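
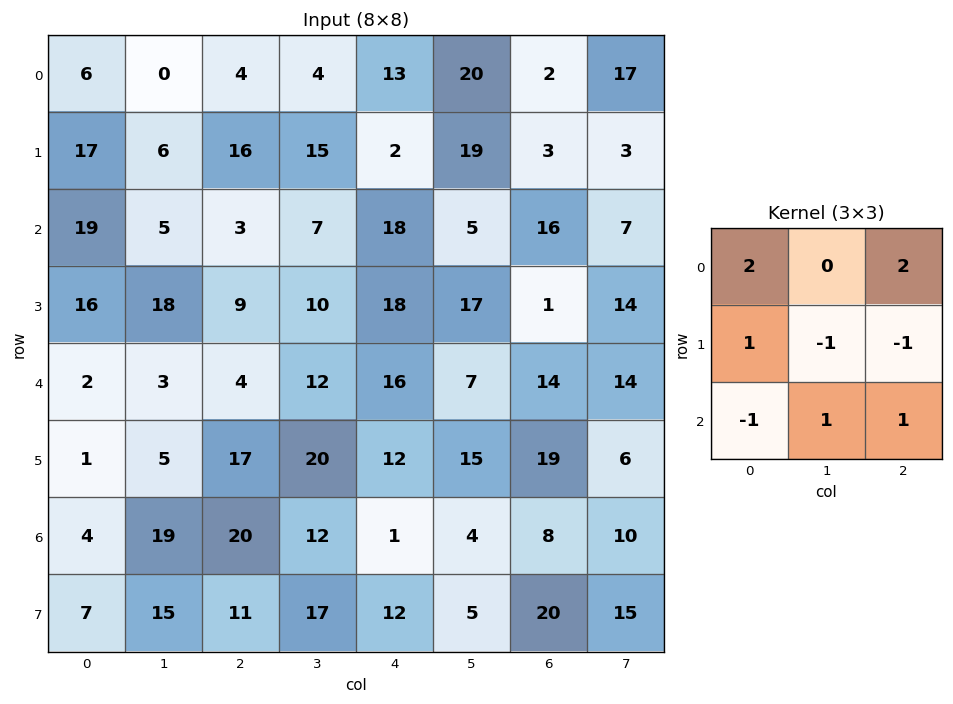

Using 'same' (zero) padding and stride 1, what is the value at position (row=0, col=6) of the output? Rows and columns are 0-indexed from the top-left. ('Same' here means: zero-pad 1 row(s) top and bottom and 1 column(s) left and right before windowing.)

-12

The receptive field on the zero-padded input at this output position is [0 0 0 / 20 2 17 / 19 3 3]. Elementwise product with the kernel and sum: 0·2 + 0·2 + 20·1 + 2·-1 + 17·-1 + 19·-1 + 3·1 + 3·1.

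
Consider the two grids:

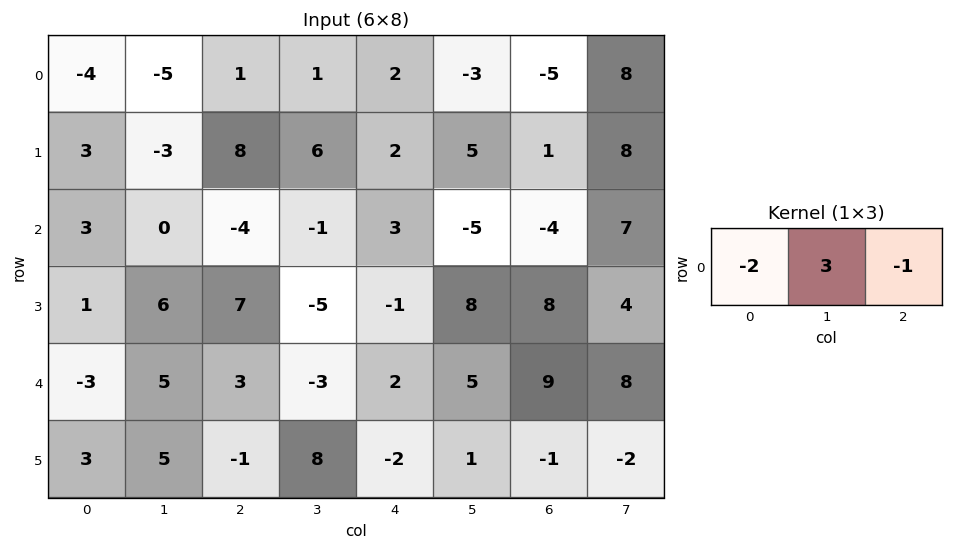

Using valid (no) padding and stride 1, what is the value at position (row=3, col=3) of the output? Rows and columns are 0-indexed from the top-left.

The receptive field on the input at this output position is [-5 -1 8]. Elementwise product with the kernel and sum: -5·-2 + -1·3 + 8·-1.

-1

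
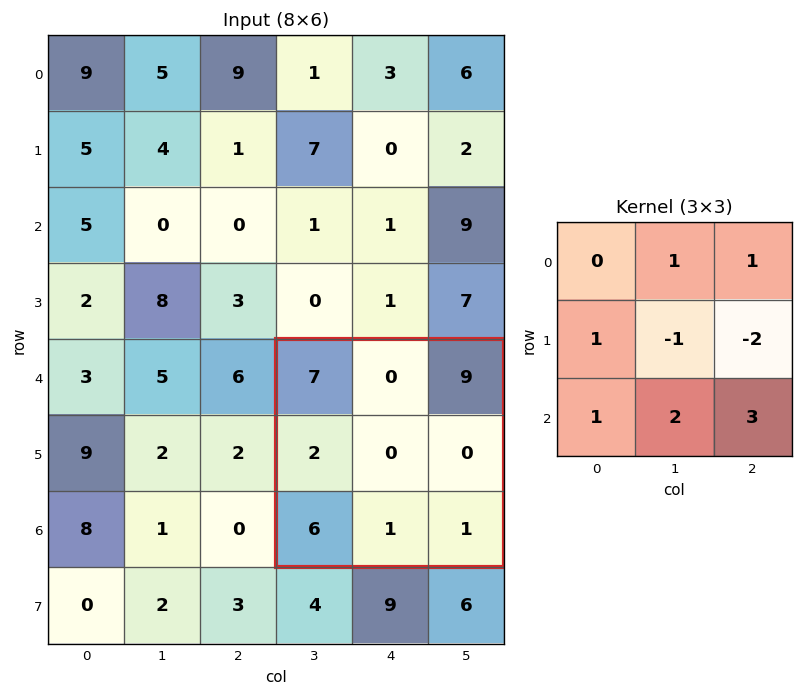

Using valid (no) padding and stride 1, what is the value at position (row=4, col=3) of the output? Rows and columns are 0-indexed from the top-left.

The receptive field on the input at this output position is [7 0 9 / 2 0 0 / 6 1 1]. Elementwise product with the kernel and sum: 0·1 + 9·1 + 2·1 + 0·-1 + 0·-2 + 6·1 + 1·2 + 1·3.

22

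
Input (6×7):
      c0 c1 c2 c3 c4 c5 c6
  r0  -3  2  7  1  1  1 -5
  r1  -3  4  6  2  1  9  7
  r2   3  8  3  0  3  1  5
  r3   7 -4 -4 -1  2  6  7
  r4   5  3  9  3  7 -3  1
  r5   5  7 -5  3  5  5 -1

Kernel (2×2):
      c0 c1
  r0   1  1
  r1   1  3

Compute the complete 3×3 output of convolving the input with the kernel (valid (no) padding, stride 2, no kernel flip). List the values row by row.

8 20 30
6 -4 24
34 16 24

Output[0,0]: The receptive field on the input at this output position is [-3 2 / -3 4]. Elementwise product with the kernel and sum: -3·1 + 2·1 + -3·1 + 4·3.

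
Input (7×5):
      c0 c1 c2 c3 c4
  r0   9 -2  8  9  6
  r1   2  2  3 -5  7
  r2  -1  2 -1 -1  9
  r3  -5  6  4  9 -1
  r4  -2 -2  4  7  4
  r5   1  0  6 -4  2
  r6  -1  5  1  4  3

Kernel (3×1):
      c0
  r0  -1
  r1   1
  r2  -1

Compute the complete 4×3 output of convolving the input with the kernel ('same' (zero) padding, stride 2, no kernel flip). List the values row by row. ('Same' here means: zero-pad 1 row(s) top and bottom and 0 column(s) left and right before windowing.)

Output[0,0]: The receptive field on the zero-padded input at this output position is [0 / 9 / 2]. Elementwise product with the kernel and sum: 0·-1 + 9·1 + 2·-1.
Output[0,1]: The receptive field on the zero-padded input at this output position is [0 / 8 / 3]. Elementwise product with the kernel and sum: 0·-1 + 8·1 + 3·-1.

7 5 -1
2 -8 3
2 -6 3
-2 -5 1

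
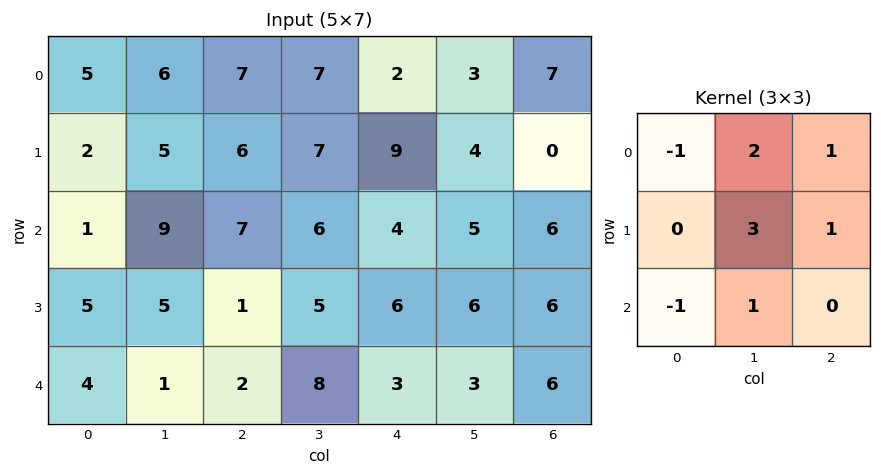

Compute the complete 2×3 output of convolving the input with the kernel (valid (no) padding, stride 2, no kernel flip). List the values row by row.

43 38 24
37 36 36

Output[0,0]: The receptive field on the input at this output position is [5 6 7 / 2 5 6 / 1 9 7]. Elementwise product with the kernel and sum: 5·-1 + 6·2 + 7·1 + 5·3 + 6·1 + 1·-1 + 9·1.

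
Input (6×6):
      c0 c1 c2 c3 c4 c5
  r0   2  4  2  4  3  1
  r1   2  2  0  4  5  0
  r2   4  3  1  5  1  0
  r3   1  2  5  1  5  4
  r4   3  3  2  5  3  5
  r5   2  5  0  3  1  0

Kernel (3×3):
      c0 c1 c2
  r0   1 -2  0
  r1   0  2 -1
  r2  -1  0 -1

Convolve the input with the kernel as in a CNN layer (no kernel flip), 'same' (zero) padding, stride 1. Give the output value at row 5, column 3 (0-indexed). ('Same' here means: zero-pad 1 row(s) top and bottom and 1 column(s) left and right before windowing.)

The receptive field on the zero-padded input at this output position is [2 5 3 / 0 3 1 / 0 0 0]. Elementwise product with the kernel and sum: 2·1 + 5·-2 + 3·2 + 1·-1 + 0·-1 + 0·-1.

-3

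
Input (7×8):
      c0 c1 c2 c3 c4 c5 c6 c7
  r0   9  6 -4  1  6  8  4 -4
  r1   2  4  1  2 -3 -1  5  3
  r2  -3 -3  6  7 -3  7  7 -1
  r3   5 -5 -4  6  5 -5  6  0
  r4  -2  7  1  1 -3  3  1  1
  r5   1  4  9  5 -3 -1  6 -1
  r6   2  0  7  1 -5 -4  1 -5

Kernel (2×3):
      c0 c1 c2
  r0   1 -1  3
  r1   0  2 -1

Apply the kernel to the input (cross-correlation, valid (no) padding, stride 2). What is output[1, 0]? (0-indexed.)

The receptive field on the input at this output position is [-3 -3 6 / 5 -5 -4]. Elementwise product with the kernel and sum: -3·1 + -3·-1 + 6·3 + -5·2 + -4·-1.

12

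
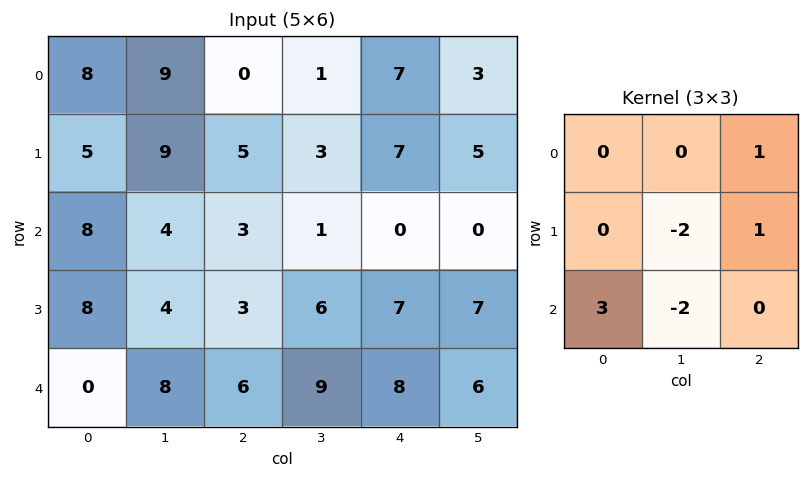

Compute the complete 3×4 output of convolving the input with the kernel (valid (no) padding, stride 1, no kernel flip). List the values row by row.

Output[0,0]: The receptive field on the input at this output position is [8 9 0 / 5 9 5 / 8 4 3]. Elementwise product with the kernel and sum: 0·1 + 9·-2 + 5·1 + 8·3 + 4·-2.
Output[0,1]: The receptive field on the input at this output position is [9 0 1 / 9 5 3 / 4 3 1]. Elementwise product with the kernel and sum: 1·1 + 5·-2 + 3·1 + 4·3 + 3·-2.

3 0 15 -3
16 4 2 9
-18 13 -5 4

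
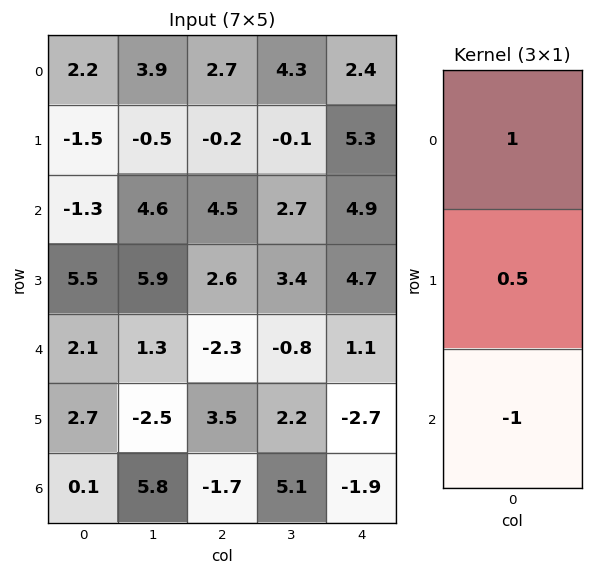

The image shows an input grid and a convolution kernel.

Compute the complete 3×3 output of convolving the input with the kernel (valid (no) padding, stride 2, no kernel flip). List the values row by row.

Output[0,0]: The receptive field on the input at this output position is [2.2 / -1.5 / -1.3]. Elementwise product with the kernel and sum: 2.2·1 + -1.5·0.5 + -1.3·-1.
Output[0,1]: The receptive field on the input at this output position is [2.7 / -0.2 / 4.5]. Elementwise product with the kernel and sum: 2.7·1 + -0.2·0.5 + 4.5·-1.

2.75 -1.9 0.15
-0.65 8.1 6.15
3.35 1.15 1.65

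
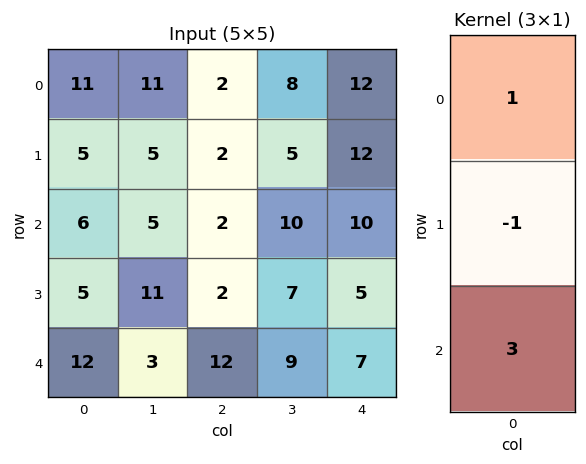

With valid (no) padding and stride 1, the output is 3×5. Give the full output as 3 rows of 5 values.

24 21 6 33 30
14 33 6 16 17
37 3 36 30 26

Output[0,0]: The receptive field on the input at this output position is [11 / 5 / 6]. Elementwise product with the kernel and sum: 11·1 + 5·-1 + 6·3.
Output[0,1]: The receptive field on the input at this output position is [11 / 5 / 5]. Elementwise product with the kernel and sum: 11·1 + 5·-1 + 5·3.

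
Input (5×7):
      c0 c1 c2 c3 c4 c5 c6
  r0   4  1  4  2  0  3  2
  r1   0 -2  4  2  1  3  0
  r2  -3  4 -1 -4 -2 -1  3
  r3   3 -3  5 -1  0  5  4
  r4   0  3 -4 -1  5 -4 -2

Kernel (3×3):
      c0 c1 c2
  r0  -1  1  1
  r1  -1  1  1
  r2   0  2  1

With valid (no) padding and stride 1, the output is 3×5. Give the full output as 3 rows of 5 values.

10 7 -13 -2 8
7 8 -8 8 20
7 -11 -8 13 3

Output[0,0]: The receptive field on the input at this output position is [4 1 4 / 0 -2 4 / -3 4 -1]. Elementwise product with the kernel and sum: 4·-1 + 1·1 + 4·1 + 0·-1 + -2·1 + 4·1 + 4·2 + -1·1.
Output[0,1]: The receptive field on the input at this output position is [1 4 2 / -2 4 2 / 4 -1 -4]. Elementwise product with the kernel and sum: 1·-1 + 4·1 + 2·1 + -2·-1 + 4·1 + 2·1 + -1·2 + -4·1.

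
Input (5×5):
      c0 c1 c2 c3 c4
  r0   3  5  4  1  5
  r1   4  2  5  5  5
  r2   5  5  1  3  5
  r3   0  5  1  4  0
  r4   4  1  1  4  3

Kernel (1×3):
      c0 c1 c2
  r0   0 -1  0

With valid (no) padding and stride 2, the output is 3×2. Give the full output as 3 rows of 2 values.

-5 -1
-5 -3
-1 -4

Output[0,0]: The receptive field on the input at this output position is [3 5 4]. Elementwise product with the kernel and sum: 5·-1.
Output[0,1]: The receptive field on the input at this output position is [4 1 5]. Elementwise product with the kernel and sum: 1·-1.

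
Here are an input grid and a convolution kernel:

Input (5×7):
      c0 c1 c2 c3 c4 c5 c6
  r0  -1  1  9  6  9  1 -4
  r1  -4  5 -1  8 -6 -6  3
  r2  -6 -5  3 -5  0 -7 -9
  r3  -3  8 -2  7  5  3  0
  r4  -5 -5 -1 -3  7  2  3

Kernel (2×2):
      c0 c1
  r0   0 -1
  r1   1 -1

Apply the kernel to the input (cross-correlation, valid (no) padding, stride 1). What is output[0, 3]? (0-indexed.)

The receptive field on the input at this output position is [6 9 / 8 -6]. Elementwise product with the kernel and sum: 9·-1 + 8·1 + -6·-1.

5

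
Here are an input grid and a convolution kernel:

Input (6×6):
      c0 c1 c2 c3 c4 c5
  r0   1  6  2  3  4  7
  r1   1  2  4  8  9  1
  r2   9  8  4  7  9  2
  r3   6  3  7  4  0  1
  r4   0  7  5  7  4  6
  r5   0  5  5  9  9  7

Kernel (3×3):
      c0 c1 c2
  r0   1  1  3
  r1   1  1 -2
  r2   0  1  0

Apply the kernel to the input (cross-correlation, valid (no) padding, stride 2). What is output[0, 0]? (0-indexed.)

The receptive field on the input at this output position is [1 6 2 / 1 2 4 / 9 8 4]. Elementwise product with the kernel and sum: 1·1 + 6·1 + 2·3 + 1·1 + 2·1 + 4·-2 + 8·1.

16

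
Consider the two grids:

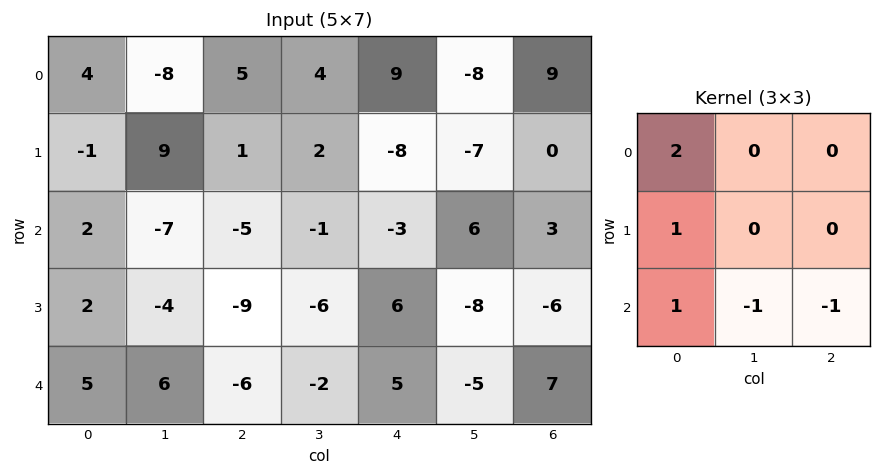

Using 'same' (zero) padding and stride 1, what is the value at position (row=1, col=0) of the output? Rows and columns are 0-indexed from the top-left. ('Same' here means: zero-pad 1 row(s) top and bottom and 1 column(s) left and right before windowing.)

5

The receptive field on the zero-padded input at this output position is [0 4 -8 / 0 -1 9 / 0 2 -7]. Elementwise product with the kernel and sum: 0·2 + 0·1 + 0·1 + 2·-1 + -7·-1.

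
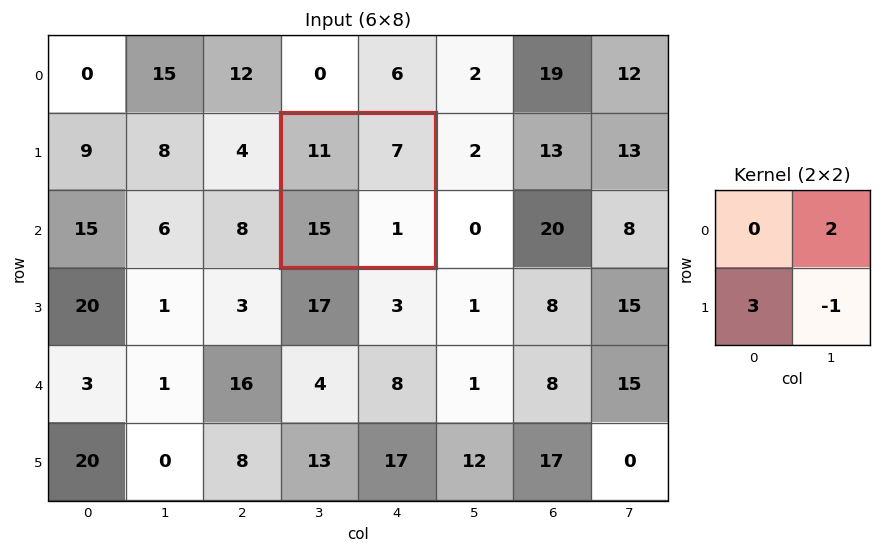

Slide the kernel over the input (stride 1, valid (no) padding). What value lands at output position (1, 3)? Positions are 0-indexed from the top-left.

58

The receptive field on the input at this output position is [11 7 / 15 1]. Elementwise product with the kernel and sum: 7·2 + 15·3 + 1·-1.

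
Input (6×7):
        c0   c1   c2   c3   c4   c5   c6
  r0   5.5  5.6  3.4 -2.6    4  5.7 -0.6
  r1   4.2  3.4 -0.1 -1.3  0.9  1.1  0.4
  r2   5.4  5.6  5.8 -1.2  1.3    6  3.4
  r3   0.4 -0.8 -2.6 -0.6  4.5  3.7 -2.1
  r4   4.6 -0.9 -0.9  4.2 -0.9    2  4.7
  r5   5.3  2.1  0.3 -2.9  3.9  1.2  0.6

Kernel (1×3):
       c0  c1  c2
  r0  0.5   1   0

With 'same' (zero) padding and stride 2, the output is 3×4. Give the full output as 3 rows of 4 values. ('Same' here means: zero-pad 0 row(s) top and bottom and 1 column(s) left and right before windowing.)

Output[0,0]: The receptive field on the zero-padded input at this output position is [0 5.5 5.6]. Elementwise product with the kernel and sum: 0·0.5 + 5.5·1.

5.5 6.2 2.7 2.25
5.4 8.6 0.7 6.4
4.6 -1.35 1.2 5.7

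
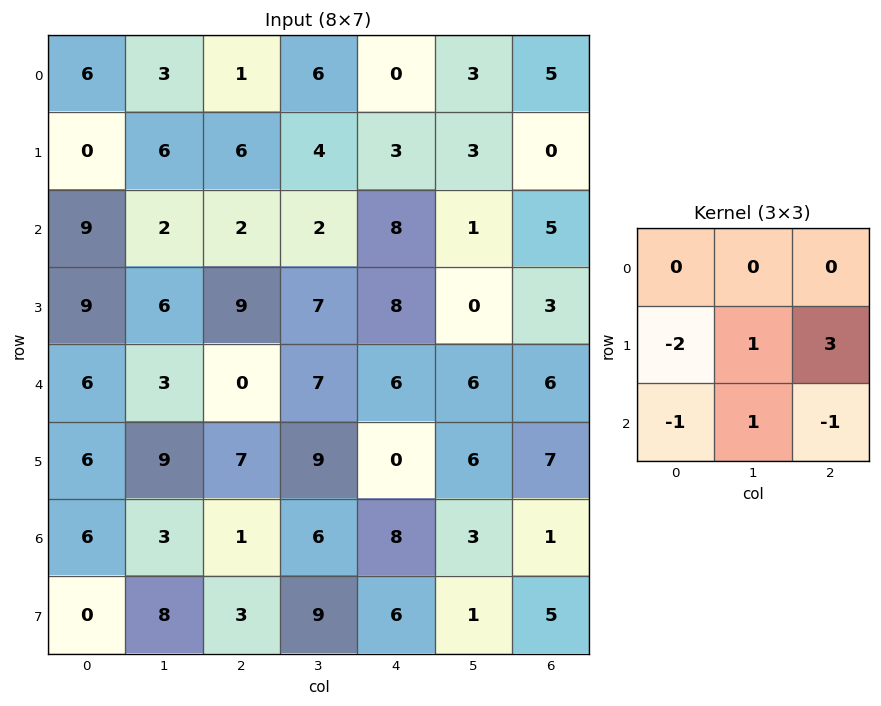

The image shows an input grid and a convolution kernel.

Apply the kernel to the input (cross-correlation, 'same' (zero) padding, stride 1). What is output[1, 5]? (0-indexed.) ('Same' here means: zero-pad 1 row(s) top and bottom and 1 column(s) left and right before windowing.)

The receptive field on the zero-padded input at this output position is [0 3 5 / 3 3 0 / 8 1 5]. Elementwise product with the kernel and sum: 3·-2 + 3·1 + 0·3 + 8·-1 + 1·1 + 5·-1.

-15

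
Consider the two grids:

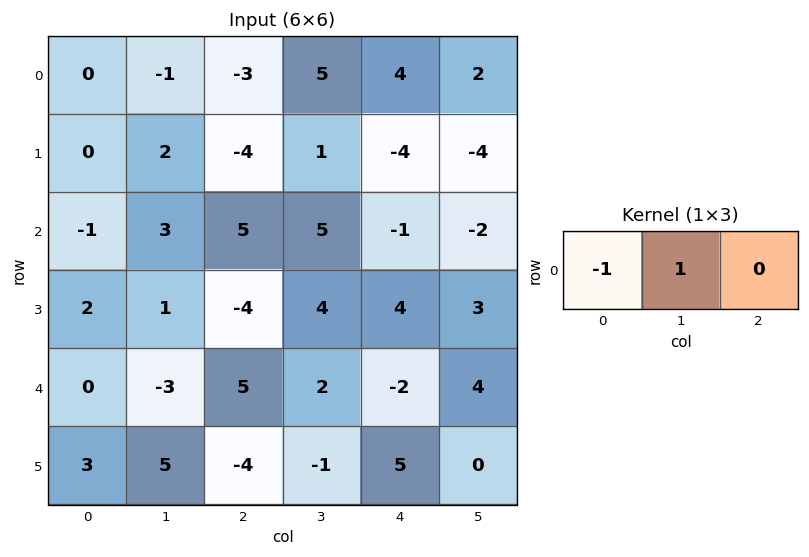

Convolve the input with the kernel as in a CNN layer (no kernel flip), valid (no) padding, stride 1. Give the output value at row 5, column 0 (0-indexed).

2

The receptive field on the input at this output position is [3 5 -4]. Elementwise product with the kernel and sum: 3·-1 + 5·1.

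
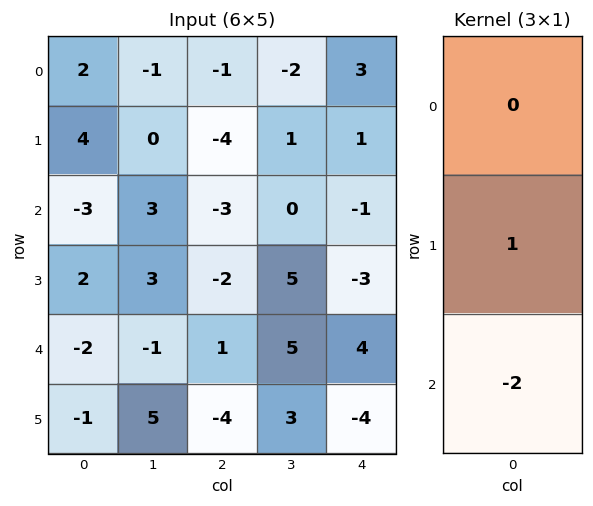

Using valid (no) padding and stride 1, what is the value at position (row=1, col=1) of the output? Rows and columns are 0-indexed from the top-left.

-3

The receptive field on the input at this output position is [0 / 3 / 3]. Elementwise product with the kernel and sum: 3·1 + 3·-2.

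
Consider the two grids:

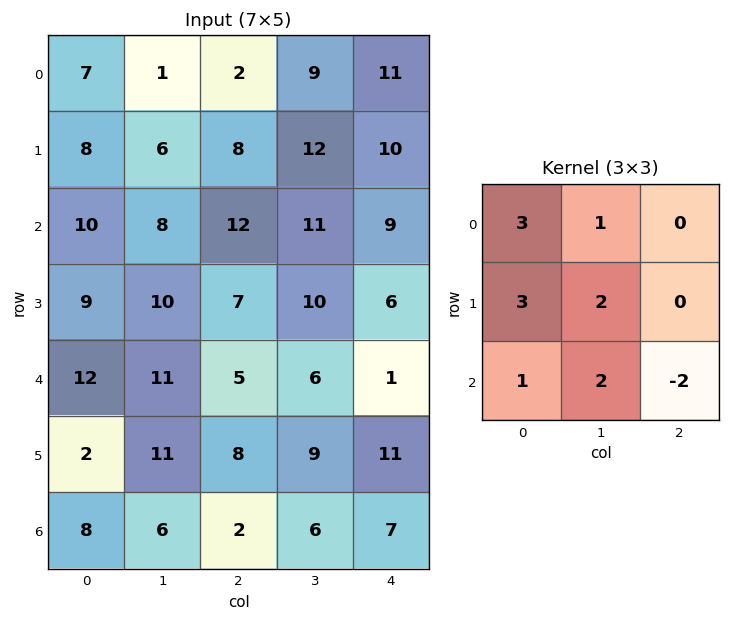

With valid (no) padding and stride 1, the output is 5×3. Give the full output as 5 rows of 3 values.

60 49 79
91 78 109
109 89 103
103 89 62
91 85 63

Output[0,0]: The receptive field on the input at this output position is [7 1 2 / 8 6 8 / 10 8 12]. Elementwise product with the kernel and sum: 7·3 + 1·1 + 8·3 + 6·2 + 10·1 + 8·2 + 12·-2.
Output[0,1]: The receptive field on the input at this output position is [1 2 9 / 6 8 12 / 8 12 11]. Elementwise product with the kernel and sum: 1·3 + 2·1 + 6·3 + 8·2 + 8·1 + 12·2 + 11·-2.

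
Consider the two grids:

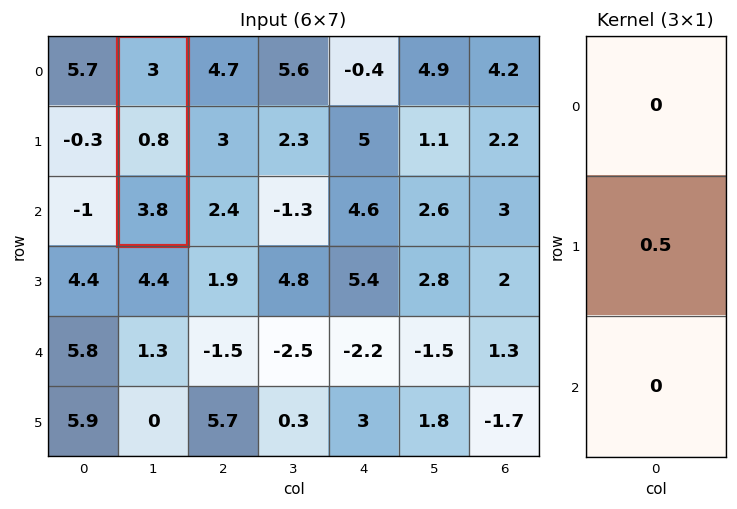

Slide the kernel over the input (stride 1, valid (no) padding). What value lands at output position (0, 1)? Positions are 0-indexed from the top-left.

The receptive field on the input at this output position is [3 / 0.8 / 3.8]. Elementwise product with the kernel and sum: 0.8·0.5.

0.4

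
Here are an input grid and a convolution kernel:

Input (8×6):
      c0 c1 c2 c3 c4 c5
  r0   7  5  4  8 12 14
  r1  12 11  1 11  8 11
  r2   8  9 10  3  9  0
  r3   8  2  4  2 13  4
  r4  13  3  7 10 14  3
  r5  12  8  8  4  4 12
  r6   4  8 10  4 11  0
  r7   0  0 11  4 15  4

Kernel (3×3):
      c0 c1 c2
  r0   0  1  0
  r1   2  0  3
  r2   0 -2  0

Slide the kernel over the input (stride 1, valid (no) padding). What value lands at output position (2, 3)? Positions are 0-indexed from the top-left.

The receptive field on the input at this output position is [3 9 0 / 2 13 4 / 10 14 3]. Elementwise product with the kernel and sum: 9·1 + 2·2 + 4·3 + 14·-2.

-3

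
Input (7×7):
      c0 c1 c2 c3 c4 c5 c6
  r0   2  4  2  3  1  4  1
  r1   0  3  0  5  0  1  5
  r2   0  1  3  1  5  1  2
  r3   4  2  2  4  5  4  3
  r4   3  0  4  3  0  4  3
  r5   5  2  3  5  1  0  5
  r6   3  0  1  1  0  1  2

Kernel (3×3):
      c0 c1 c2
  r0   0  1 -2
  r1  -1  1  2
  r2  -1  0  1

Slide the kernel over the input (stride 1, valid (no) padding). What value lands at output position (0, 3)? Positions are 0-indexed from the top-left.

The receptive field on the input at this output position is [3 1 4 / 5 0 1 / 1 5 1]. Elementwise product with the kernel and sum: 1·1 + 4·-2 + 5·-1 + 0·1 + 1·2 + 1·-1 + 1·1.

-10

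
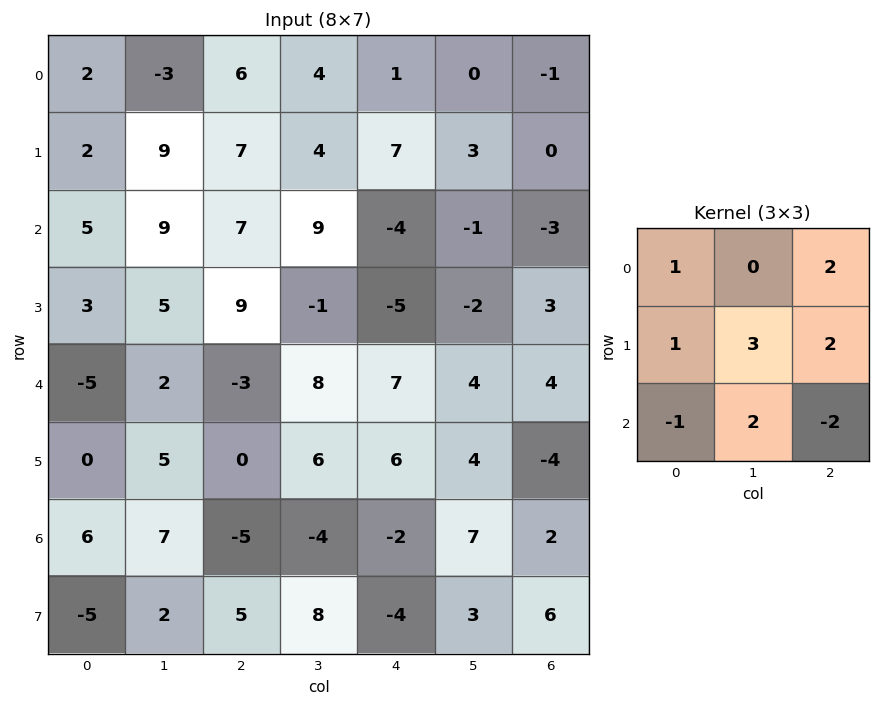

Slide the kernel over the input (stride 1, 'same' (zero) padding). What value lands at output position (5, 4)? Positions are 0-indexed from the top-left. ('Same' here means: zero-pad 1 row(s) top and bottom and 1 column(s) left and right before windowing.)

The receptive field on the zero-padded input at this output position is [8 7 4 / 6 6 4 / -4 -2 7]. Elementwise product with the kernel and sum: 8·1 + 4·2 + 6·1 + 6·3 + 4·2 + -4·-1 + -2·2 + 7·-2.

34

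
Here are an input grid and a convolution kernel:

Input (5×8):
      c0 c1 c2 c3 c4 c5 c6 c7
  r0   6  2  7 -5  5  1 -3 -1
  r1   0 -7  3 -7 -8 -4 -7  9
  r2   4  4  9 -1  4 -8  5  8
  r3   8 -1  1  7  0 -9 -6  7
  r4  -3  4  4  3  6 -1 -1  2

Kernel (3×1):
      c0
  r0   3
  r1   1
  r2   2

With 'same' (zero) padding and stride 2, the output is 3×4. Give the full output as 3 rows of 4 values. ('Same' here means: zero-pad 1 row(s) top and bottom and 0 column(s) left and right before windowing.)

6 13 -11 -17
20 20 -20 -28
21 7 6 -19

Output[0,0]: The receptive field on the zero-padded input at this output position is [0 / 6 / 0]. Elementwise product with the kernel and sum: 0·3 + 6·1 + 0·2.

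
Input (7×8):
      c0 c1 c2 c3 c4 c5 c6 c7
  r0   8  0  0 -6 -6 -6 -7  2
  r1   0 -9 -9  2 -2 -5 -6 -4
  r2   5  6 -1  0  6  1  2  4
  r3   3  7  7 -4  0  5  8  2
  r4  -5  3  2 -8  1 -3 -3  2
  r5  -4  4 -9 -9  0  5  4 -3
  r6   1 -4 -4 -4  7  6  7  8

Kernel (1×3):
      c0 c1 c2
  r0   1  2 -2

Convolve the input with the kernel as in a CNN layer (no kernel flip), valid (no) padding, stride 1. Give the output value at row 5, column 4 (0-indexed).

2

The receptive field on the input at this output position is [0 5 4]. Elementwise product with the kernel and sum: 0·1 + 5·2 + 4·-2.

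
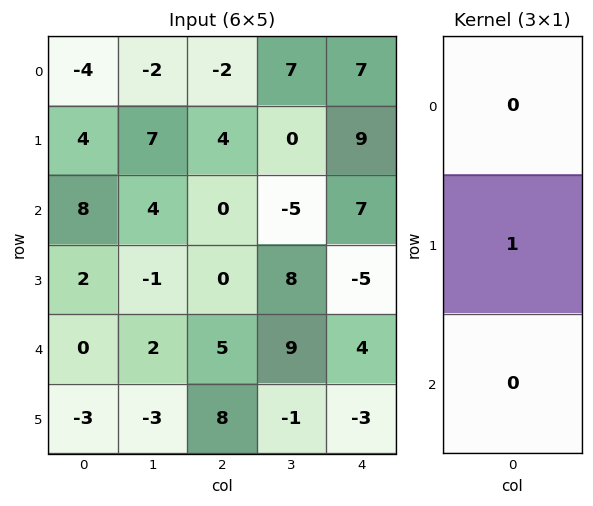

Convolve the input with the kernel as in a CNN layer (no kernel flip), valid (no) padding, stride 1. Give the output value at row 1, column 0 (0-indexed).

8

The receptive field on the input at this output position is [4 / 8 / 2]. Elementwise product with the kernel and sum: 8·1.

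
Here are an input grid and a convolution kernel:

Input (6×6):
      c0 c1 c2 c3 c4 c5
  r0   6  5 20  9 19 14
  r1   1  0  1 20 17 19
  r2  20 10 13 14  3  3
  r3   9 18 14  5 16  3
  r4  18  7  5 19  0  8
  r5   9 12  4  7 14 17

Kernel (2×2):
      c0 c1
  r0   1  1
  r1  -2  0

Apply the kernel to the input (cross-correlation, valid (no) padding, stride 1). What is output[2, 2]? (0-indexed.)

The receptive field on the input at this output position is [13 14 / 14 5]. Elementwise product with the kernel and sum: 13·1 + 14·1 + 14·-2.

-1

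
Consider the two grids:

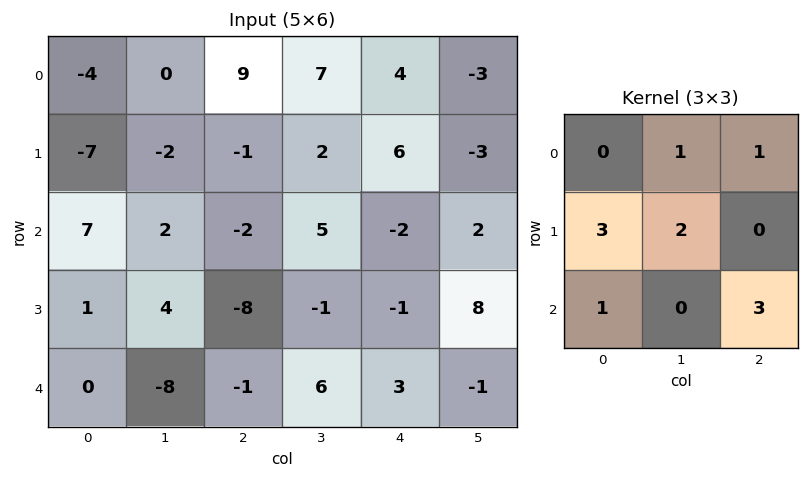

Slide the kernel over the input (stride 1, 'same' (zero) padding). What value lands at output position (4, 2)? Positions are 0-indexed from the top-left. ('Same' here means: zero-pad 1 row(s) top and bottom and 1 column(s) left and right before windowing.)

-35

The receptive field on the zero-padded input at this output position is [4 -8 -1 / -8 -1 6 / 0 0 0]. Elementwise product with the kernel and sum: -8·1 + -1·1 + -8·3 + -1·2 + 0·1 + 0·3.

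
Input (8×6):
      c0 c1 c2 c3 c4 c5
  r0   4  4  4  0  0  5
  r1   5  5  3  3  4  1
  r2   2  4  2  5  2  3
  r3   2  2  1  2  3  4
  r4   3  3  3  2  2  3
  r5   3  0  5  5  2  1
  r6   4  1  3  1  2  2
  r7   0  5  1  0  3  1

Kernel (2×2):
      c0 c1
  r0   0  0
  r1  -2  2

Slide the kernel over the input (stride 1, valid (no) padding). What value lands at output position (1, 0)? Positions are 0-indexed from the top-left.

The receptive field on the input at this output position is [5 5 / 2 4]. Elementwise product with the kernel and sum: 2·-2 + 4·2.

4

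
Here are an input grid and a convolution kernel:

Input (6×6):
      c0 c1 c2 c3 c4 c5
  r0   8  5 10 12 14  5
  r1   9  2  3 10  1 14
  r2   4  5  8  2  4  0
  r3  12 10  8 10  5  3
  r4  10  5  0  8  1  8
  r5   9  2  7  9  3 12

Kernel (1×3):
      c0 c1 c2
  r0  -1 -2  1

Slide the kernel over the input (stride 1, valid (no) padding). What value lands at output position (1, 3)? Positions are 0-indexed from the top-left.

2

The receptive field on the input at this output position is [10 1 14]. Elementwise product with the kernel and sum: 10·-1 + 1·-2 + 14·1.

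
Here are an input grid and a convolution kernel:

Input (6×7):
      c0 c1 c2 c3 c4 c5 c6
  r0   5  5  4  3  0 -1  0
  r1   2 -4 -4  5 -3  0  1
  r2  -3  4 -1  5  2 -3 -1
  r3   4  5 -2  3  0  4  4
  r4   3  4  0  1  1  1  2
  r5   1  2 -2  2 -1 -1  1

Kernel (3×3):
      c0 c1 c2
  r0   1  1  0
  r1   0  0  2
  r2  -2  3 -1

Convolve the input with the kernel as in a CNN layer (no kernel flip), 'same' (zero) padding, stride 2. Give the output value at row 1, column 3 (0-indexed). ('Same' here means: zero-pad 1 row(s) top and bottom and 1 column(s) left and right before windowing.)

5

The receptive field on the zero-padded input at this output position is [0 1 0 / -3 -1 0 / 4 4 0]. Elementwise product with the kernel and sum: 0·1 + 1·1 + 0·2 + 4·-2 + 4·3 + 0·-1.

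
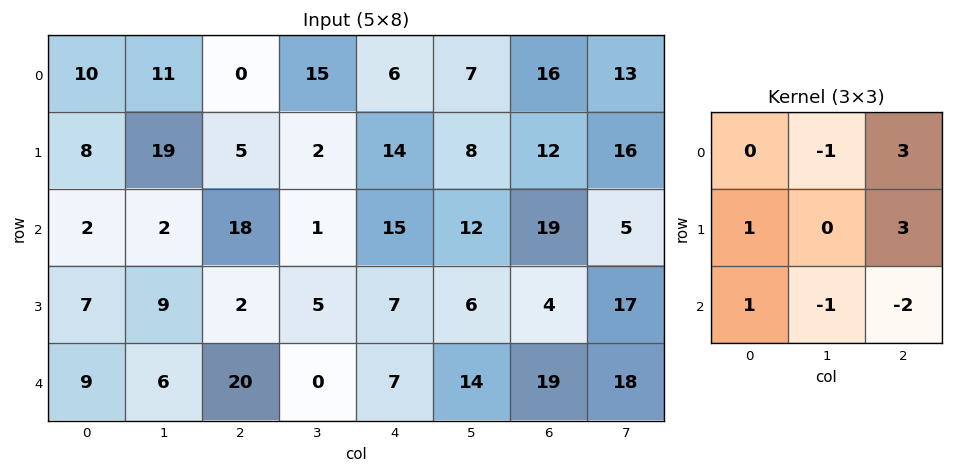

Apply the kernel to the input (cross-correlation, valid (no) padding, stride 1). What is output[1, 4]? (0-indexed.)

The receptive field on the input at this output position is [14 8 12 / 15 12 19 / 7 6 4]. Elementwise product with the kernel and sum: 8·-1 + 12·3 + 15·1 + 19·3 + 7·1 + 6·-1 + 4·-2.

93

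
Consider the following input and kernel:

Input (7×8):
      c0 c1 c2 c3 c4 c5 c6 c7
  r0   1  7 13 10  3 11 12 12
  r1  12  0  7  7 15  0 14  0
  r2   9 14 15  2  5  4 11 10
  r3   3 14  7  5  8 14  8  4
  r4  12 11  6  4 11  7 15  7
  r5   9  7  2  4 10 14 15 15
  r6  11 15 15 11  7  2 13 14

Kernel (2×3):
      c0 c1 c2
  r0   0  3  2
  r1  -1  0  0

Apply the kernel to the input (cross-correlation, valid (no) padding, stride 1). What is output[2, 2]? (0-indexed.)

The receptive field on the input at this output position is [15 2 5 / 7 5 8]. Elementwise product with the kernel and sum: 2·3 + 5·2 + 7·-1.

9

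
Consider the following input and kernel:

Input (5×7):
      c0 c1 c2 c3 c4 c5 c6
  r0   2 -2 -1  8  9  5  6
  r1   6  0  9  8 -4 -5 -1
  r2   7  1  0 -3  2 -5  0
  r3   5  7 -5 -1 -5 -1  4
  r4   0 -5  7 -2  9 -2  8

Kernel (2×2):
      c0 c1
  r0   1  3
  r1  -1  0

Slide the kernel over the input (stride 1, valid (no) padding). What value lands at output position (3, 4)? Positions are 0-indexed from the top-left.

The receptive field on the input at this output position is [-5 -1 / 9 -2]. Elementwise product with the kernel and sum: -5·1 + -1·3 + 9·-1.

-17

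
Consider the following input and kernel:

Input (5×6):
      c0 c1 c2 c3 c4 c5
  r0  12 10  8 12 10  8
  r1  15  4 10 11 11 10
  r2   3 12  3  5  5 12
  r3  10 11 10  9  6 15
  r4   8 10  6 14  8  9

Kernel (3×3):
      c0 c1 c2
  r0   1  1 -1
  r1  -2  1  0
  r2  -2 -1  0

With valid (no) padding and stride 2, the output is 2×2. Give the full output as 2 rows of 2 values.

Output[0,0]: The receptive field on the input at this output position is [12 10 8 / 15 4 10 / 3 12 3]. Elementwise product with the kernel and sum: 12·1 + 10·1 + 8·-1 + 15·-2 + 4·1 + 3·-2 + 12·-1.
Output[0,1]: The receptive field on the input at this output position is [8 12 10 / 10 11 11 / 3 5 5]. Elementwise product with the kernel and sum: 8·1 + 12·1 + 10·-1 + 10·-2 + 11·1 + 3·-2 + 5·-1.

-30 -10
-23 -34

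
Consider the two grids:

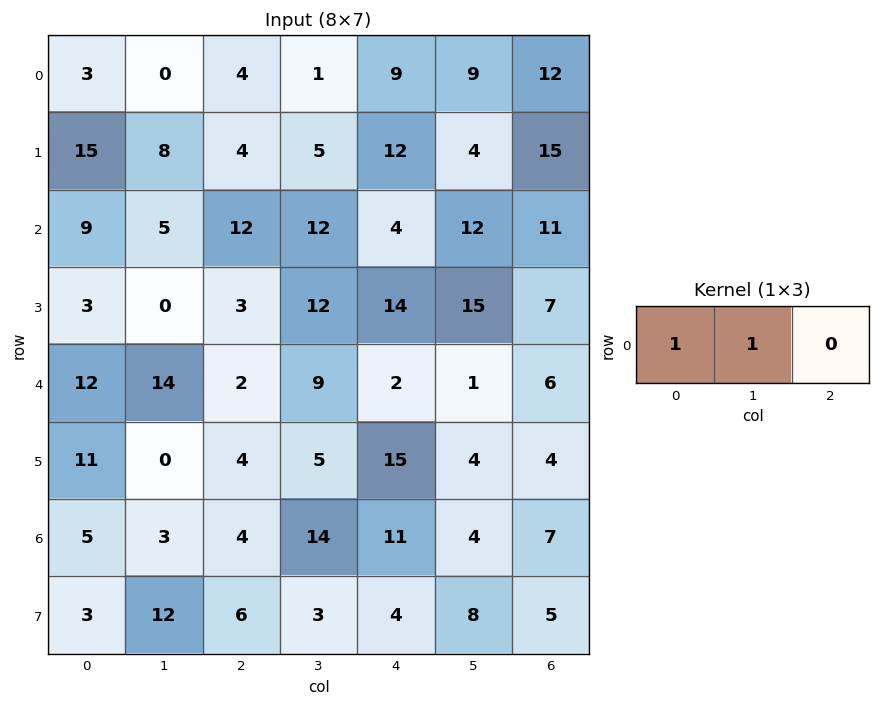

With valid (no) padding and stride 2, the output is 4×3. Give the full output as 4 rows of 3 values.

3 5 18
14 24 16
26 11 3
8 18 15

Output[0,0]: The receptive field on the input at this output position is [3 0 4]. Elementwise product with the kernel and sum: 3·1 + 0·1.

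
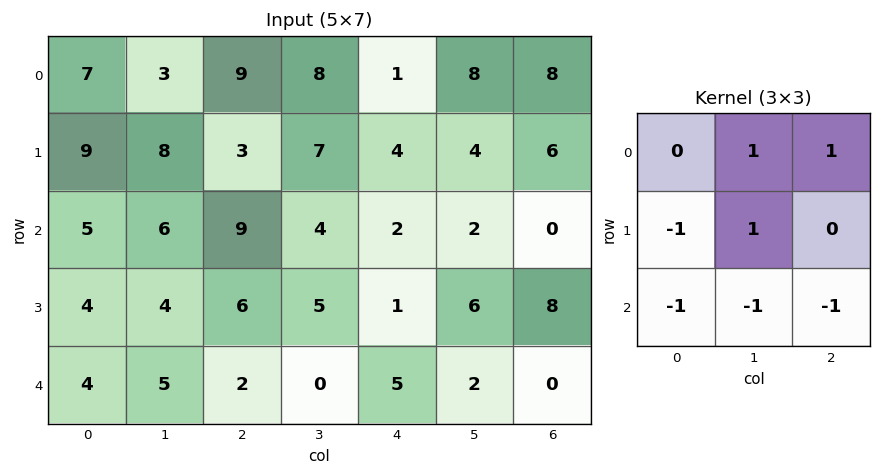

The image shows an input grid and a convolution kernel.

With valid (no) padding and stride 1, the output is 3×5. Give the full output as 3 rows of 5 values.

Output[0,0]: The receptive field on the input at this output position is [7 3 9 / 9 8 3 / 5 6 9]. Elementwise product with the kernel and sum: 3·1 + 9·1 + 9·-1 + 8·1 + 5·-1 + 6·-1 + 9·-1.
Output[0,1]: The receptive field on the input at this output position is [3 9 8 / 8 3 7 / 6 9 4]. Elementwise product with the kernel and sum: 9·1 + 8·1 + 8·-1 + 3·1 + 6·-1 + 9·-1 + 4·-1.

-9 -7 -2 -2 12
-2 -2 -6 -6 -5
4 8 -2 -7 0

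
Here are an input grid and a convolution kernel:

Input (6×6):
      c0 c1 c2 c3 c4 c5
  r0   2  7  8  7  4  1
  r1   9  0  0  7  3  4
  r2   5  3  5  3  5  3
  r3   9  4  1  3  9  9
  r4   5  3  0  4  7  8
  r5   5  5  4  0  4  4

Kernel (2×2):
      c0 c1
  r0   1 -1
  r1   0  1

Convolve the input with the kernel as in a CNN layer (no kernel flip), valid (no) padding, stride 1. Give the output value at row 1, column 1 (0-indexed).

5

The receptive field on the input at this output position is [0 0 / 3 5]. Elementwise product with the kernel and sum: 0·1 + 0·-1 + 5·1.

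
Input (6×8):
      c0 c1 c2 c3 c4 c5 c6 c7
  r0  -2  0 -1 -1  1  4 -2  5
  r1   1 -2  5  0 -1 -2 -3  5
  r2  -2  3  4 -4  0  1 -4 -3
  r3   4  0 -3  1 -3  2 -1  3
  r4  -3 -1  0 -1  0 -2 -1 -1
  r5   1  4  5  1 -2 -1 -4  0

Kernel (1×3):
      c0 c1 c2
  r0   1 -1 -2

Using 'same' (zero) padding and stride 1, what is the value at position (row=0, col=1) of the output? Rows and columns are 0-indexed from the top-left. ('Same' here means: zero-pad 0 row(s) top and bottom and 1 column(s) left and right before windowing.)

The receptive field on the zero-padded input at this output position is [-2 0 -1]. Elementwise product with the kernel and sum: -2·1 + 0·-1 + -1·-2.

0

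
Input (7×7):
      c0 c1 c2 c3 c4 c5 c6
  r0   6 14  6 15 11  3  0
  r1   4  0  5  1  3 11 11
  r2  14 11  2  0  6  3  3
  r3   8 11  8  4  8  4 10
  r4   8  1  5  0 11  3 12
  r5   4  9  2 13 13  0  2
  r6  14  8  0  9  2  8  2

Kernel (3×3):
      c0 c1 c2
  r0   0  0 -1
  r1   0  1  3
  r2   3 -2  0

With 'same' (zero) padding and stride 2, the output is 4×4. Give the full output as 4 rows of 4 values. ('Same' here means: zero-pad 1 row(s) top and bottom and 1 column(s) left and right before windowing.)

40 41 17 11
31 18 0 -5
-8 24 29 8
29 14 26 2

Output[0,0]: The receptive field on the zero-padded input at this output position is [0 0 0 / 0 6 14 / 0 4 0]. Elementwise product with the kernel and sum: 0·-1 + 6·1 + 14·3 + 0·3 + 4·-2.
Output[0,1]: The receptive field on the zero-padded input at this output position is [0 0 0 / 14 6 15 / 0 5 1]. Elementwise product with the kernel and sum: 0·-1 + 6·1 + 15·3 + 0·3 + 5·-2.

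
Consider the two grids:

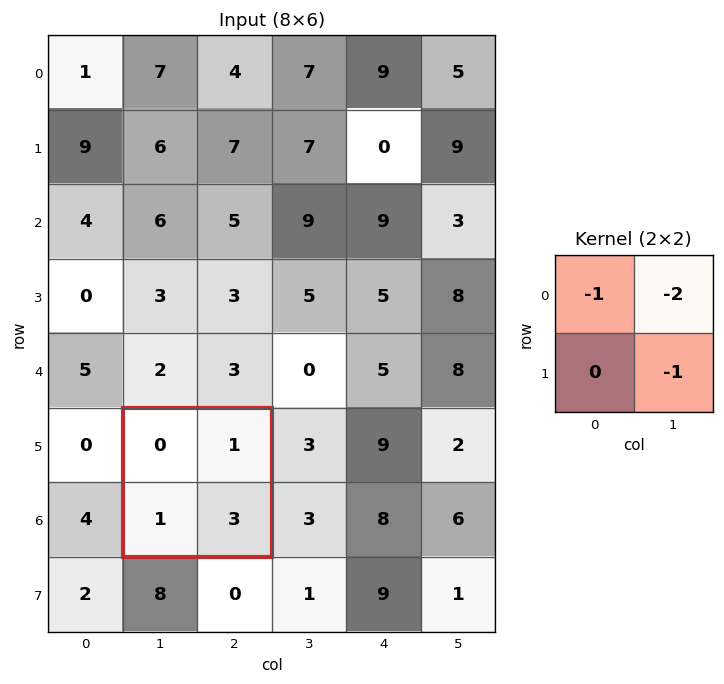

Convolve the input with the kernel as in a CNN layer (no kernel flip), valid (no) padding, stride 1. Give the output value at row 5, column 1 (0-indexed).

-5

The receptive field on the input at this output position is [0 1 / 1 3]. Elementwise product with the kernel and sum: 0·-1 + 1·-2 + 3·-1.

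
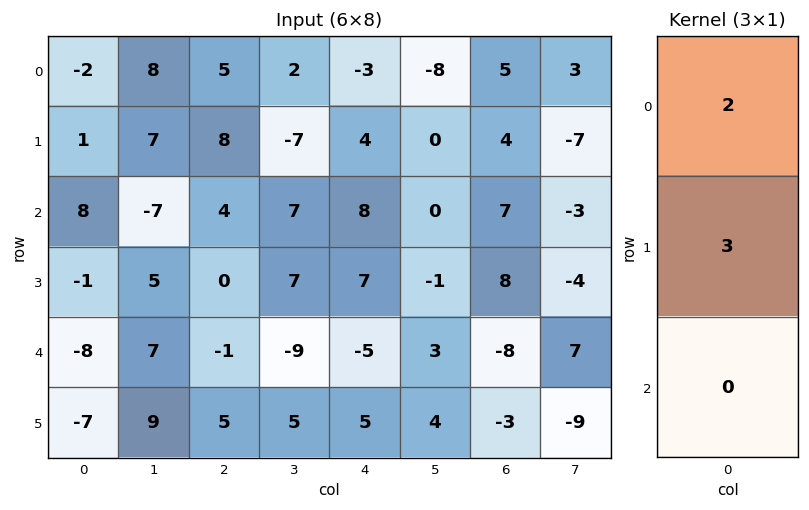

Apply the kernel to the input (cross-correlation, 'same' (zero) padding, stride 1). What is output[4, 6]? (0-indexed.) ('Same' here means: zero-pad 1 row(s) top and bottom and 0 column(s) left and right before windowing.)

-8

The receptive field on the zero-padded input at this output position is [8 / -8 / -3]. Elementwise product with the kernel and sum: 8·2 + -8·3.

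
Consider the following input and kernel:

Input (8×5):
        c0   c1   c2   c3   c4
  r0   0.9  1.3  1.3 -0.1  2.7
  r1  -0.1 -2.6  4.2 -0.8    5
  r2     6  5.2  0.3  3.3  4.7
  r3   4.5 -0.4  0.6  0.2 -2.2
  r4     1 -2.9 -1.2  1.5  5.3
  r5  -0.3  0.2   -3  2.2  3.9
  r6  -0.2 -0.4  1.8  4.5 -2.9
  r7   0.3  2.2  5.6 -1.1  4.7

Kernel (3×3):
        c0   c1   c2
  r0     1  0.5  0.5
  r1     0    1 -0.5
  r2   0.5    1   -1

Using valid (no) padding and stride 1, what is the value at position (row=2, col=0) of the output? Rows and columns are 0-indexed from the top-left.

6.85

The receptive field on the input at this output position is [6 5.2 0.3 / 4.5 -0.4 0.6 / 1 -2.9 -1.2]. Elementwise product with the kernel and sum: 6·1 + 5.2·0.5 + 0.3·0.5 + -0.4·1 + 0.6·-0.5 + 1·0.5 + -2.9·1 + -1.2·-1.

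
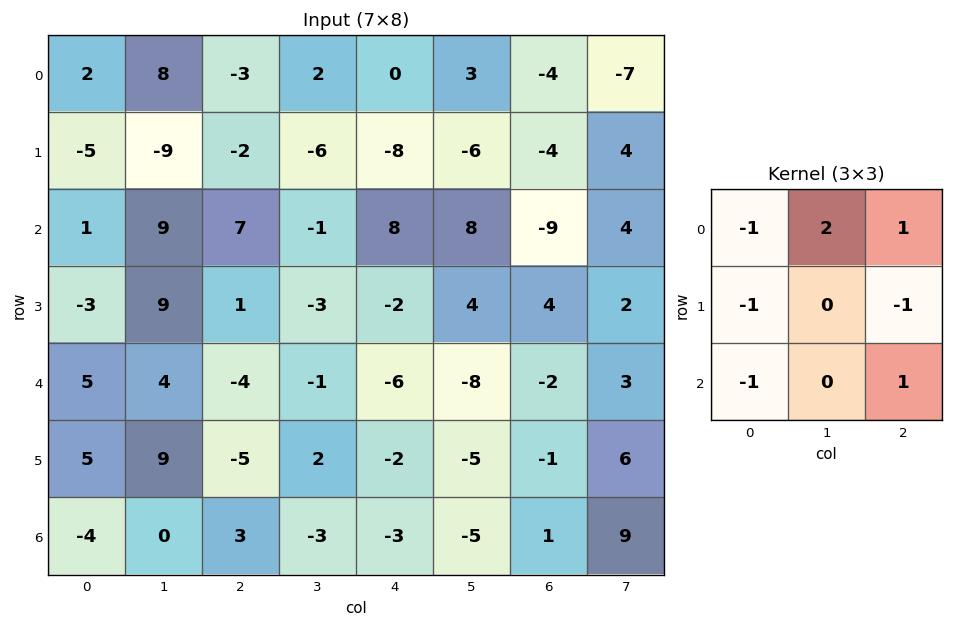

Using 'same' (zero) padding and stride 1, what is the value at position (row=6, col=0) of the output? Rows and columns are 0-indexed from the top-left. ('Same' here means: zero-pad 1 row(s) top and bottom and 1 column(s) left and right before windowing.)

19

The receptive field on the zero-padded input at this output position is [0 5 9 / 0 -4 0 / 0 0 0]. Elementwise product with the kernel and sum: 0·-1 + 5·2 + 9·1 + 0·-1 + 0·-1 + 0·-1 + 0·1.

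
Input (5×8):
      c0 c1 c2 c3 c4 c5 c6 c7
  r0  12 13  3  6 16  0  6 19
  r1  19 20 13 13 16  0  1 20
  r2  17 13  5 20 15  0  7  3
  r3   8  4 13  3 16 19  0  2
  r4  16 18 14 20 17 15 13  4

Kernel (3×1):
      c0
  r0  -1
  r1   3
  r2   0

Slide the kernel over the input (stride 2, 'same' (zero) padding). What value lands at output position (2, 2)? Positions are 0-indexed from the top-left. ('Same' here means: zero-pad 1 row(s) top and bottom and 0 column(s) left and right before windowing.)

35

The receptive field on the zero-padded input at this output position is [16 / 17 / 0]. Elementwise product with the kernel and sum: 16·-1 + 17·3.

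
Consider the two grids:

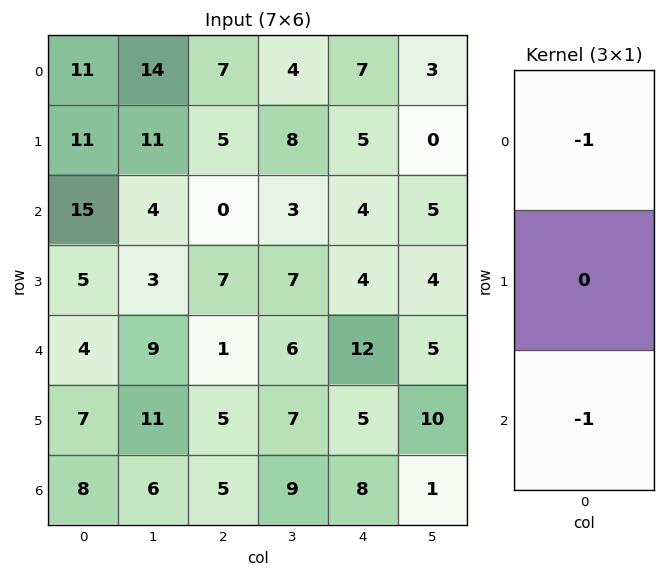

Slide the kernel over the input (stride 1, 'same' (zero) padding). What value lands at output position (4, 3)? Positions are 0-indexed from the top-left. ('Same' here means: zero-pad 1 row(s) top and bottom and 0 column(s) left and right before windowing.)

-14

The receptive field on the zero-padded input at this output position is [7 / 6 / 7]. Elementwise product with the kernel and sum: 7·-1 + 7·-1.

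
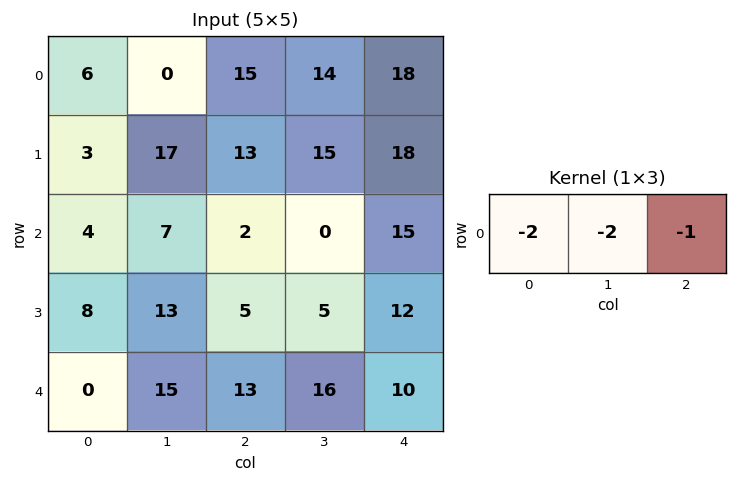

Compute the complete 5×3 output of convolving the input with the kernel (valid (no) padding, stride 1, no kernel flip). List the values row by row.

-27 -44 -76
-53 -75 -74
-24 -18 -19
-47 -41 -32
-43 -72 -68

Output[0,0]: The receptive field on the input at this output position is [6 0 15]. Elementwise product with the kernel and sum: 6·-2 + 0·-2 + 15·-1.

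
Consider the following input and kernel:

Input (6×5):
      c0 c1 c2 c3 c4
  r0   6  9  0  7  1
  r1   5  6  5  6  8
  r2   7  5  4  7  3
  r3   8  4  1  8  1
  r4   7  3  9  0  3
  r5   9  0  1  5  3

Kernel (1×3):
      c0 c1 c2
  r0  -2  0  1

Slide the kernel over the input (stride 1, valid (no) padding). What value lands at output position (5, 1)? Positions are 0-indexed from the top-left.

5

The receptive field on the input at this output position is [0 1 5]. Elementwise product with the kernel and sum: 0·-2 + 5·1.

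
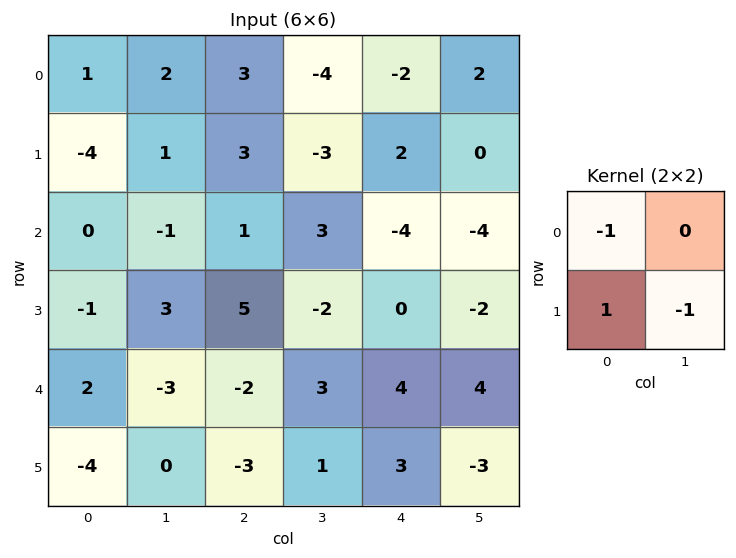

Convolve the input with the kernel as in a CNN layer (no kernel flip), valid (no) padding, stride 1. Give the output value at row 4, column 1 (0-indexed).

The receptive field on the input at this output position is [-3 -2 / 0 -3]. Elementwise product with the kernel and sum: -3·-1 + 0·1 + -3·-1.

6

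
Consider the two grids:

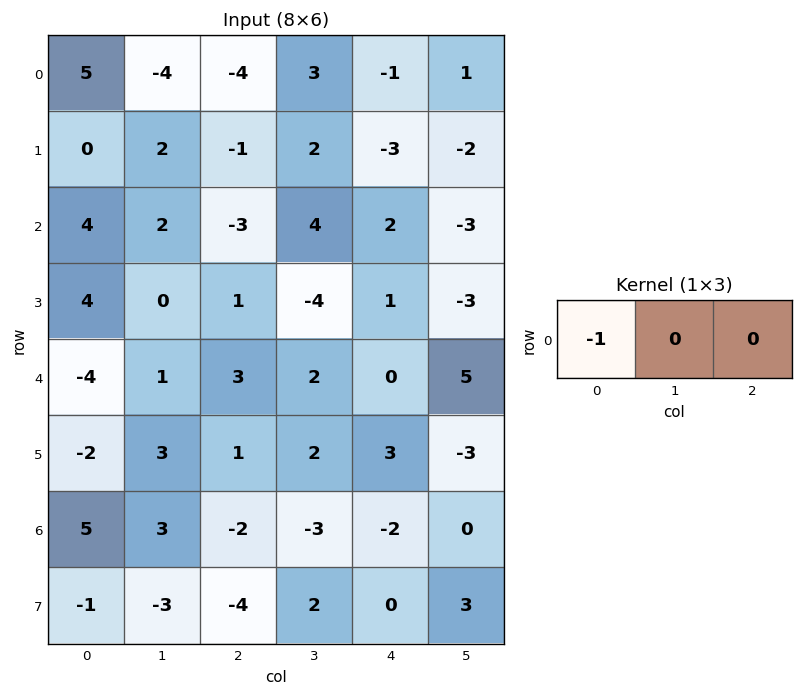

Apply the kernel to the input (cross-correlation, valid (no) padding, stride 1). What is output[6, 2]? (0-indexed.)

2

The receptive field on the input at this output position is [-2 -3 -2]. Elementwise product with the kernel and sum: -2·-1.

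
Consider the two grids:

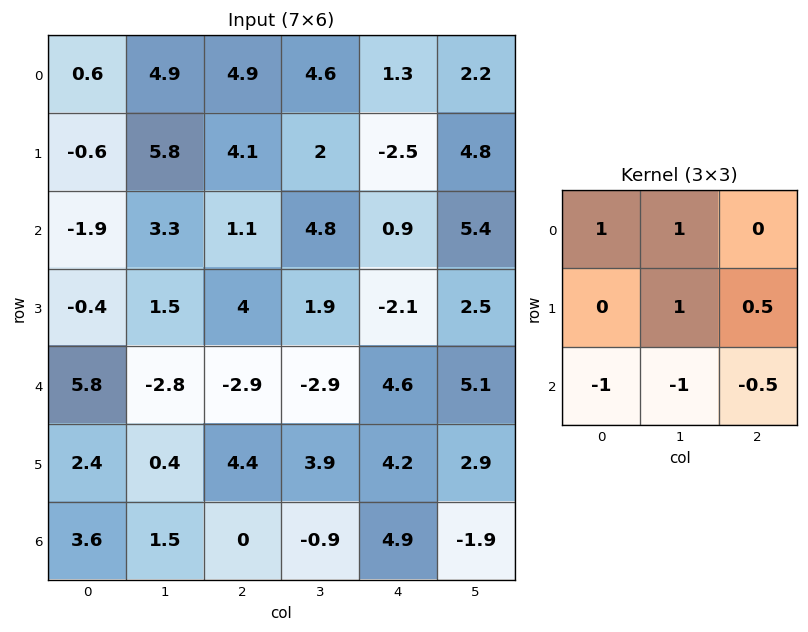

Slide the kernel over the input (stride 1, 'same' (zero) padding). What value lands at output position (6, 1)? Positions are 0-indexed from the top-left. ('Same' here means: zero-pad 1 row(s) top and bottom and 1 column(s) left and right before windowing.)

The receptive field on the zero-padded input at this output position is [2.4 0.4 4.4 / 3.6 1.5 0 / 0 0 0]. Elementwise product with the kernel and sum: 2.4·1 + 0.4·1 + 1.5·1 + 0·0.5 + 0·-1 + 0·-1 + 0·-0.5.

4.3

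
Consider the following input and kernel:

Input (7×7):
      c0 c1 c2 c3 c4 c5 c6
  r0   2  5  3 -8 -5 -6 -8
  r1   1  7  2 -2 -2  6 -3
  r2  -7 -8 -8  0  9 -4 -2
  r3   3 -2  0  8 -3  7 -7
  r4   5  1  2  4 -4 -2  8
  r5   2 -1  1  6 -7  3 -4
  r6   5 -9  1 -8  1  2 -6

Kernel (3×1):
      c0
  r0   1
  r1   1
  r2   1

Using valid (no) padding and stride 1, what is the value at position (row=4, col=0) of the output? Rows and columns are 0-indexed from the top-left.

The receptive field on the input at this output position is [5 / 2 / 5]. Elementwise product with the kernel and sum: 5·1 + 2·1 + 5·1.

12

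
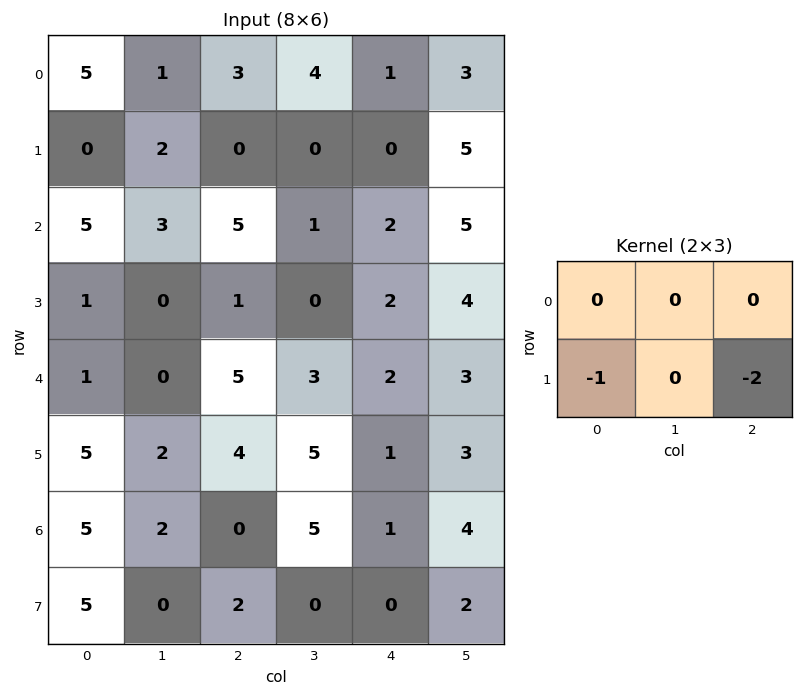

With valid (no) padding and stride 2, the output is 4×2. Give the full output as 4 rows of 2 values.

Output[0,0]: The receptive field on the input at this output position is [5 1 3 / 0 2 0]. Elementwise product with the kernel and sum: 0·-1 + 0·-2.
Output[0,1]: The receptive field on the input at this output position is [3 4 1 / 0 0 0]. Elementwise product with the kernel and sum: 0·-1 + 0·-2.

0 0
-3 -5
-13 -6
-9 -2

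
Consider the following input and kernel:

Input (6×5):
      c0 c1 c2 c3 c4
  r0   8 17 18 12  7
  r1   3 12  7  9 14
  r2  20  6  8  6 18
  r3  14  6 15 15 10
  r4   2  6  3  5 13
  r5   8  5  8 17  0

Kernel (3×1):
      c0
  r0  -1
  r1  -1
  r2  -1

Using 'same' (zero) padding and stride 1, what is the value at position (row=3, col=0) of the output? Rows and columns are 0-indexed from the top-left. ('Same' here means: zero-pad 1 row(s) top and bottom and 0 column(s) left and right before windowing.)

-36

The receptive field on the zero-padded input at this output position is [20 / 14 / 2]. Elementwise product with the kernel and sum: 20·-1 + 14·-1 + 2·-1.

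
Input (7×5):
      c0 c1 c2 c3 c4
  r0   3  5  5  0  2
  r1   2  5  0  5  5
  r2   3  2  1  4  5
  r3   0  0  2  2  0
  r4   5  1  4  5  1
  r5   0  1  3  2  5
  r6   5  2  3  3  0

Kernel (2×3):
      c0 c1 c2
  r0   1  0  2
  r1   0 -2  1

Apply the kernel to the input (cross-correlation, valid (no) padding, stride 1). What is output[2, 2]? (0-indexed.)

The receptive field on the input at this output position is [1 4 5 / 2 2 0]. Elementwise product with the kernel and sum: 1·1 + 5·2 + 2·-2 + 0·1.

7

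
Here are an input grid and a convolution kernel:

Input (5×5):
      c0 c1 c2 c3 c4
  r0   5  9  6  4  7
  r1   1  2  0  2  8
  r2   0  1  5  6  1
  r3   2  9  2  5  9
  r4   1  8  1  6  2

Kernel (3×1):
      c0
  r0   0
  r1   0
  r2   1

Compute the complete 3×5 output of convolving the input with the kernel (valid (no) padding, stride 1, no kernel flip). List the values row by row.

0 1 5 6 1
2 9 2 5 9
1 8 1 6 2

Output[0,0]: The receptive field on the input at this output position is [5 / 1 / 0]. Elementwise product with the kernel and sum: 0·1.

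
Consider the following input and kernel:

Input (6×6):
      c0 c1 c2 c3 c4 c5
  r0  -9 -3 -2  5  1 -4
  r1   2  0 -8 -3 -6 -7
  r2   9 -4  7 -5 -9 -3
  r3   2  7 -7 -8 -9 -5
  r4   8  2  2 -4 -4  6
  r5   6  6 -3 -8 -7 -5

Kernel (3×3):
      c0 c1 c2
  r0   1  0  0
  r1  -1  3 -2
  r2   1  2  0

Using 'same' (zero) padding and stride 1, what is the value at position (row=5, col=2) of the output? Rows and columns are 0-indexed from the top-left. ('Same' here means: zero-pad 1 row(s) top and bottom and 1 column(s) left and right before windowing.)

3

The receptive field on the zero-padded input at this output position is [2 2 -4 / 6 -3 -8 / 0 0 0]. Elementwise product with the kernel and sum: 2·1 + 6·-1 + -3·3 + -8·-2 + 0·1 + 0·2.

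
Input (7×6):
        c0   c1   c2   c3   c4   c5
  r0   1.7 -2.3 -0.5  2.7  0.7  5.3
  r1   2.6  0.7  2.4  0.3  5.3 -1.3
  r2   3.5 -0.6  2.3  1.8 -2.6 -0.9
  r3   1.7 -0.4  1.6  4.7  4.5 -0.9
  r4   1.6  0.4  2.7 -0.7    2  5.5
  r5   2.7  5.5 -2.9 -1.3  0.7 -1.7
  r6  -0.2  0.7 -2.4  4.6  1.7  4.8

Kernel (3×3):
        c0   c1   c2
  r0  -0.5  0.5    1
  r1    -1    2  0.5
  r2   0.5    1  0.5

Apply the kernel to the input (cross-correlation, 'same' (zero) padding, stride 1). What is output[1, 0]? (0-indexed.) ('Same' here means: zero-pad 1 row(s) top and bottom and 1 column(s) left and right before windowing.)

The receptive field on the zero-padded input at this output position is [0 1.7 -2.3 / 0 2.6 0.7 / 0 3.5 -0.6]. Elementwise product with the kernel and sum: 0·-0.5 + 1.7·0.5 + -2.3·1 + 0·-1 + 2.6·2 + 0.7·0.5 + 0·0.5 + 3.5·1 + -0.6·0.5.

7.3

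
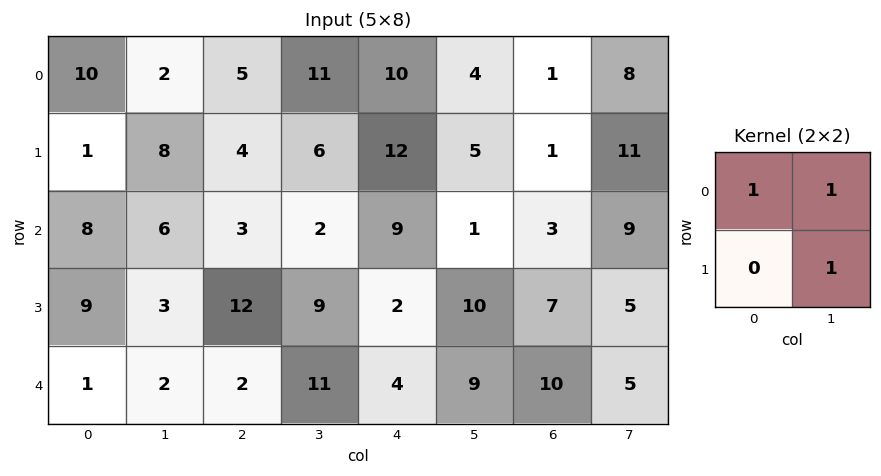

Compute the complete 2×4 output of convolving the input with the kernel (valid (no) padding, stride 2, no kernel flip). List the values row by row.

20 22 19 20
17 14 20 17

Output[0,0]: The receptive field on the input at this output position is [10 2 / 1 8]. Elementwise product with the kernel and sum: 10·1 + 2·1 + 8·1.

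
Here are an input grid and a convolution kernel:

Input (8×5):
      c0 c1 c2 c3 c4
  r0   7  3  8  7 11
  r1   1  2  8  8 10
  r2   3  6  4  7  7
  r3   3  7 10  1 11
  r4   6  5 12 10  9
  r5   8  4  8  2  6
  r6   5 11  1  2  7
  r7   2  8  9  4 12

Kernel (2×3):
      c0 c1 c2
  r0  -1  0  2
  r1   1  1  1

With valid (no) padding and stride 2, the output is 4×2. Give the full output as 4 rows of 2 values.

Output[0,0]: The receptive field on the input at this output position is [7 3 8 / 1 2 8]. Elementwise product with the kernel and sum: 7·-1 + 8·2 + 1·1 + 2·1 + 8·1.
Output[0,1]: The receptive field on the input at this output position is [8 7 11 / 8 8 10]. Elementwise product with the kernel and sum: 8·-1 + 11·2 + 8·1 + 8·1 + 10·1.

20 40
25 32
38 22
16 38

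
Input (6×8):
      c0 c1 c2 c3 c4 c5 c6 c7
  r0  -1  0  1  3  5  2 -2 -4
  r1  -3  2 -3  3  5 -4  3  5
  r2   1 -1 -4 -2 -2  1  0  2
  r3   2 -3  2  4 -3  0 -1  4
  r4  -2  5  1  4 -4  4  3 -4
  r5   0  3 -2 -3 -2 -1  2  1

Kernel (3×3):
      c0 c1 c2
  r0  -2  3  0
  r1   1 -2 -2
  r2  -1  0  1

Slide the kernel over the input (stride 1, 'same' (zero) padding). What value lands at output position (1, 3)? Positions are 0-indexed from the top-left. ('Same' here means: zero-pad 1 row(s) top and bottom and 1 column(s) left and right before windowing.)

-10

The receptive field on the zero-padded input at this output position is [1 3 5 / -3 3 5 / -4 -2 -2]. Elementwise product with the kernel and sum: 1·-2 + 3·3 + -3·1 + 3·-2 + 5·-2 + -4·-1 + -2·1.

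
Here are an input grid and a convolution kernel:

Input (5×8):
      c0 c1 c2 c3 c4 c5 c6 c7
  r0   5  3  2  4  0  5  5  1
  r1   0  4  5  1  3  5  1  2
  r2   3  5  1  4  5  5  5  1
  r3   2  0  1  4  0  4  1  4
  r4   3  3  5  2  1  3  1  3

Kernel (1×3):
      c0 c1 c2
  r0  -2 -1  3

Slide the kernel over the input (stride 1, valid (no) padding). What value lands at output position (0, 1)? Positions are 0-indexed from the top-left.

4

The receptive field on the input at this output position is [3 2 4]. Elementwise product with the kernel and sum: 3·-2 + 2·-1 + 4·3.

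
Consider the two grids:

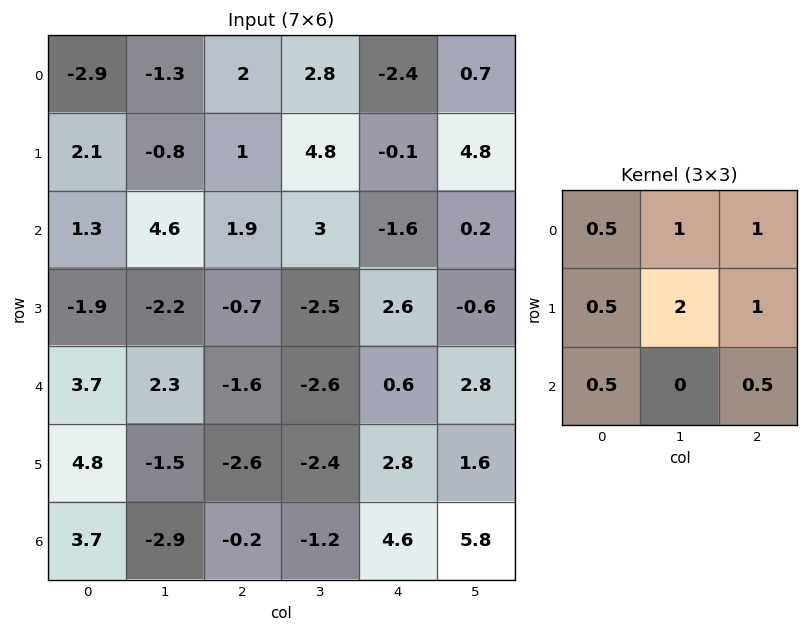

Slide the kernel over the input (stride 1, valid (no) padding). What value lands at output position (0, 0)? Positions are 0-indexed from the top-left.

The receptive field on the input at this output position is [-2.9 -1.3 2 / 2.1 -0.8 1 / 1.3 4.6 1.9]. Elementwise product with the kernel and sum: -2.9·0.5 + -1.3·1 + 2·1 + 2.1·0.5 + -0.8·2 + 1·1 + 1.3·0.5 + 1.9·0.5.

1.3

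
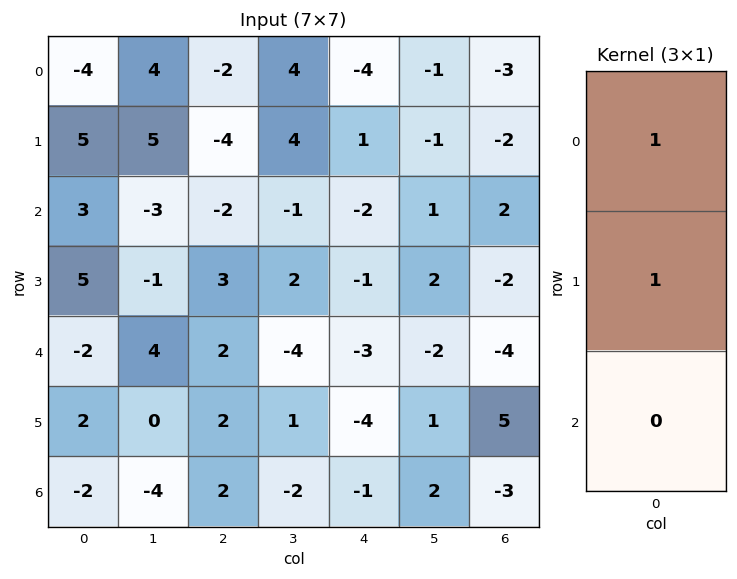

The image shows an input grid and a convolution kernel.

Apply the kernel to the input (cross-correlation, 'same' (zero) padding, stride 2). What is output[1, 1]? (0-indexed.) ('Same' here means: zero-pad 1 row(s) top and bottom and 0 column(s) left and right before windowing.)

The receptive field on the zero-padded input at this output position is [-4 / -2 / 3]. Elementwise product with the kernel and sum: -4·1 + -2·1.

-6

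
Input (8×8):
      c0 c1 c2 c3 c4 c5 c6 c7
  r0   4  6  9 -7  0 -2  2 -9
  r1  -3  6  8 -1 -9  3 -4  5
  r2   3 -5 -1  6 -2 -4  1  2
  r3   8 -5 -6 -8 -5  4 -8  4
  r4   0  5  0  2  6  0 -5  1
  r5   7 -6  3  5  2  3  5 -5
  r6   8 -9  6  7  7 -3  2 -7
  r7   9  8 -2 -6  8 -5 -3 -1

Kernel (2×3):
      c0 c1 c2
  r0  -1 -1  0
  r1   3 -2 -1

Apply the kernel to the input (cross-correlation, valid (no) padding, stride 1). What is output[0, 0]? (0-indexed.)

-39

The receptive field on the input at this output position is [4 6 9 / -3 6 8]. Elementwise product with the kernel and sum: 4·-1 + 6·-1 + -3·3 + 6·-2 + 8·-1.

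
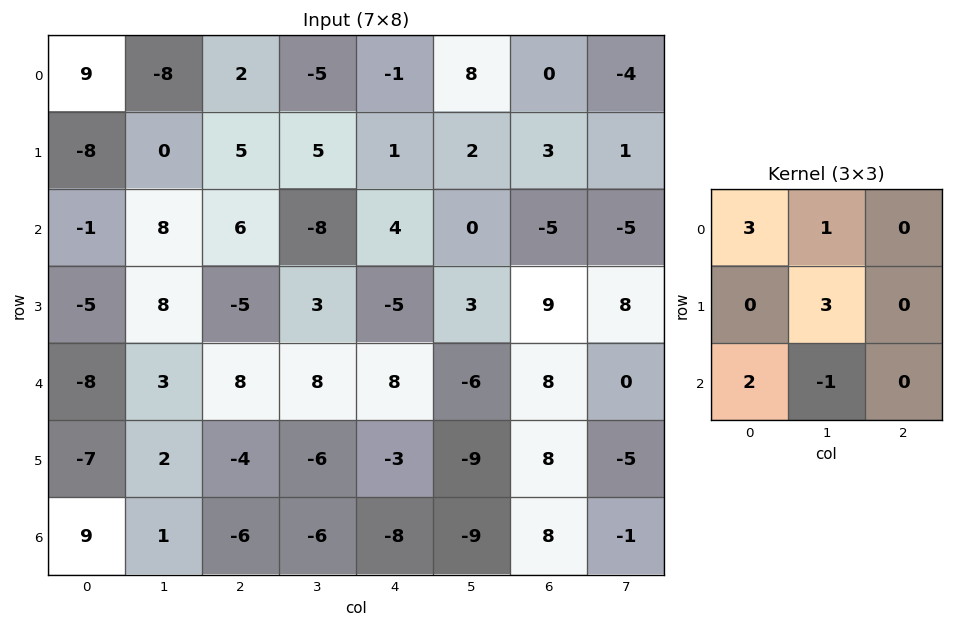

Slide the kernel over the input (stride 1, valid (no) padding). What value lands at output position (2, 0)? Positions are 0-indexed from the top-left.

10

The receptive field on the input at this output position is [-1 8 6 / -5 8 -5 / -8 3 8]. Elementwise product with the kernel and sum: -1·3 + 8·1 + 8·3 + -8·2 + 3·-1.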